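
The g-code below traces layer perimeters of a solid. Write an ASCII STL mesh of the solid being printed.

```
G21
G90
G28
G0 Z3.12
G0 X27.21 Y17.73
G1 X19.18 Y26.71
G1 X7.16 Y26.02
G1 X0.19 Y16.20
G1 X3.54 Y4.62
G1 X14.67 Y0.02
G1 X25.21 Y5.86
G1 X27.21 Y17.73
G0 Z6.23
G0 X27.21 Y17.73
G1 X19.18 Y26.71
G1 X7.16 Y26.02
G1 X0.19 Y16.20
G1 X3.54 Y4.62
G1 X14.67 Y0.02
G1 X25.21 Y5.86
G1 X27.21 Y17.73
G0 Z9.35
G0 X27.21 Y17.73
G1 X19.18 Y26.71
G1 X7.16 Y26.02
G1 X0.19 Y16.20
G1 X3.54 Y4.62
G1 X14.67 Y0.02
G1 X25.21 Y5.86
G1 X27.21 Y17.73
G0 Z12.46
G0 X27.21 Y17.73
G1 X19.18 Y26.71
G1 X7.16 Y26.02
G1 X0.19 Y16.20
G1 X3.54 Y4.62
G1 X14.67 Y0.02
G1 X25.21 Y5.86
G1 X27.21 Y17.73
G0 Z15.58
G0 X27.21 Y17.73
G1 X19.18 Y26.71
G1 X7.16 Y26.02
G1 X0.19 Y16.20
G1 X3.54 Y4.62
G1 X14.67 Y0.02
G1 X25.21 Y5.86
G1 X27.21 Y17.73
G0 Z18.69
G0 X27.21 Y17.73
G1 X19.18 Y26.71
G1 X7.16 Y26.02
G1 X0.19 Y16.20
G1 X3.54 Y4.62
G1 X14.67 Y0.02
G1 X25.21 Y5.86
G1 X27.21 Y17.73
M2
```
solid part
  facet normal 0.0000 0.0000 -1.0000
    outer loop
      vertex 7.16 26.02 0.00
      vertex 19.18 26.71 0.00
      vertex 27.21 17.73 0.00
    endloop
  endfacet
  facet normal 0.0000 0.0000 -1.0000
    outer loop
      vertex 0.19 16.20 0.00
      vertex 7.16 26.02 0.00
      vertex 27.21 17.73 0.00
    endloop
  endfacet
  facet normal 0.0000 0.0000 -1.0000
    outer loop
      vertex 3.54 4.62 0.00
      vertex 0.19 16.20 0.00
      vertex 27.21 17.73 0.00
    endloop
  endfacet
  facet normal 0.0000 0.0000 -1.0000
    outer loop
      vertex 14.67 0.02 0.00
      vertex 3.54 4.62 0.00
      vertex 27.21 17.73 0.00
    endloop
  endfacet
  facet normal 0.0000 0.0000 -1.0000
    outer loop
      vertex 25.21 5.86 0.00
      vertex 14.67 0.02 0.00
      vertex 27.21 17.73 0.00
    endloop
  endfacet
  facet normal 0.0000 0.0000 1.0000
    outer loop
      vertex 27.21 17.73 18.69
      vertex 19.18 26.71 18.69
      vertex 7.16 26.02 18.69
    endloop
  endfacet
  facet normal 0.0000 0.0000 1.0000
    outer loop
      vertex 27.21 17.73 18.69
      vertex 7.16 26.02 18.69
      vertex 0.19 16.20 18.69
    endloop
  endfacet
  facet normal 0.0000 0.0000 1.0000
    outer loop
      vertex 27.21 17.73 18.69
      vertex 0.19 16.20 18.69
      vertex 3.54 4.62 18.69
    endloop
  endfacet
  facet normal 0.0000 0.0000 1.0000
    outer loop
      vertex 27.21 17.73 18.69
      vertex 3.54 4.62 18.69
      vertex 14.67 0.02 18.69
    endloop
  endfacet
  facet normal 0.0000 0.0000 1.0000
    outer loop
      vertex 27.21 17.73 18.69
      vertex 14.67 0.02 18.69
      vertex 25.21 5.86 18.69
    endloop
  endfacet
  facet normal 0.7454 0.6666 0.0000
    outer loop
      vertex 27.21 17.73 0.00
      vertex 19.18 26.71 0.00
      vertex 19.18 26.71 18.69
    endloop
  endfacet
  facet normal 0.7454 0.6666 0.0000
    outer loop
      vertex 27.21 17.73 0.00
      vertex 19.18 26.71 18.69
      vertex 27.21 17.73 18.69
    endloop
  endfacet
  facet normal -0.0573 0.9984 0.0000
    outer loop
      vertex 19.18 26.71 0.00
      vertex 7.16 26.02 0.00
      vertex 7.16 26.02 18.69
    endloop
  endfacet
  facet normal -0.0573 0.9984 0.0000
    outer loop
      vertex 19.18 26.71 0.00
      vertex 7.16 26.02 18.69
      vertex 19.18 26.71 18.69
    endloop
  endfacet
  facet normal -0.8155 0.5788 0.0000
    outer loop
      vertex 7.16 26.02 0.00
      vertex 0.19 16.20 0.00
      vertex 0.19 16.20 18.69
    endloop
  endfacet
  facet normal -0.8155 0.5788 0.0000
    outer loop
      vertex 7.16 26.02 0.00
      vertex 0.19 16.20 18.69
      vertex 7.16 26.02 18.69
    endloop
  endfacet
  facet normal -0.9606 -0.2779 0.0000
    outer loop
      vertex 0.19 16.20 0.00
      vertex 3.54 4.62 0.00
      vertex 3.54 4.62 18.69
    endloop
  endfacet
  facet normal -0.9606 -0.2779 0.0000
    outer loop
      vertex 0.19 16.20 0.00
      vertex 3.54 4.62 18.69
      vertex 0.19 16.20 18.69
    endloop
  endfacet
  facet normal -0.3820 -0.9242 0.0000
    outer loop
      vertex 3.54 4.62 0.00
      vertex 14.67 0.02 0.00
      vertex 14.67 0.02 18.69
    endloop
  endfacet
  facet normal -0.3820 -0.9242 0.0000
    outer loop
      vertex 3.54 4.62 0.00
      vertex 14.67 0.02 18.69
      vertex 3.54 4.62 18.69
    endloop
  endfacet
  facet normal 0.4847 -0.8747 0.0000
    outer loop
      vertex 14.67 0.02 0.00
      vertex 25.21 5.86 0.00
      vertex 25.21 5.86 18.69
    endloop
  endfacet
  facet normal 0.4847 -0.8747 0.0000
    outer loop
      vertex 14.67 0.02 0.00
      vertex 25.21 5.86 18.69
      vertex 14.67 0.02 18.69
    endloop
  endfacet
  facet normal 0.9861 -0.1662 0.0000
    outer loop
      vertex 25.21 5.86 0.00
      vertex 27.21 17.73 0.00
      vertex 27.21 17.73 18.69
    endloop
  endfacet
  facet normal 0.9861 -0.1662 0.0000
    outer loop
      vertex 25.21 5.86 0.00
      vertex 27.21 17.73 18.69
      vertex 25.21 5.86 18.69
    endloop
  endfacet
endsolid part

The G0 Z moves step by Δz≈3.12 mm. Every layer's G1 loop is the same polygon, so the solid is a straight extrusion of it from z=0 to z≈18.7. Closing with flat bottom and top caps and triangulating gives 24 facets — a regular 7-sided prism (a cylinder approximated with 7 flat sides), circumscribed radius ≈ 13.9 mm, height ≈ 18.7 mm.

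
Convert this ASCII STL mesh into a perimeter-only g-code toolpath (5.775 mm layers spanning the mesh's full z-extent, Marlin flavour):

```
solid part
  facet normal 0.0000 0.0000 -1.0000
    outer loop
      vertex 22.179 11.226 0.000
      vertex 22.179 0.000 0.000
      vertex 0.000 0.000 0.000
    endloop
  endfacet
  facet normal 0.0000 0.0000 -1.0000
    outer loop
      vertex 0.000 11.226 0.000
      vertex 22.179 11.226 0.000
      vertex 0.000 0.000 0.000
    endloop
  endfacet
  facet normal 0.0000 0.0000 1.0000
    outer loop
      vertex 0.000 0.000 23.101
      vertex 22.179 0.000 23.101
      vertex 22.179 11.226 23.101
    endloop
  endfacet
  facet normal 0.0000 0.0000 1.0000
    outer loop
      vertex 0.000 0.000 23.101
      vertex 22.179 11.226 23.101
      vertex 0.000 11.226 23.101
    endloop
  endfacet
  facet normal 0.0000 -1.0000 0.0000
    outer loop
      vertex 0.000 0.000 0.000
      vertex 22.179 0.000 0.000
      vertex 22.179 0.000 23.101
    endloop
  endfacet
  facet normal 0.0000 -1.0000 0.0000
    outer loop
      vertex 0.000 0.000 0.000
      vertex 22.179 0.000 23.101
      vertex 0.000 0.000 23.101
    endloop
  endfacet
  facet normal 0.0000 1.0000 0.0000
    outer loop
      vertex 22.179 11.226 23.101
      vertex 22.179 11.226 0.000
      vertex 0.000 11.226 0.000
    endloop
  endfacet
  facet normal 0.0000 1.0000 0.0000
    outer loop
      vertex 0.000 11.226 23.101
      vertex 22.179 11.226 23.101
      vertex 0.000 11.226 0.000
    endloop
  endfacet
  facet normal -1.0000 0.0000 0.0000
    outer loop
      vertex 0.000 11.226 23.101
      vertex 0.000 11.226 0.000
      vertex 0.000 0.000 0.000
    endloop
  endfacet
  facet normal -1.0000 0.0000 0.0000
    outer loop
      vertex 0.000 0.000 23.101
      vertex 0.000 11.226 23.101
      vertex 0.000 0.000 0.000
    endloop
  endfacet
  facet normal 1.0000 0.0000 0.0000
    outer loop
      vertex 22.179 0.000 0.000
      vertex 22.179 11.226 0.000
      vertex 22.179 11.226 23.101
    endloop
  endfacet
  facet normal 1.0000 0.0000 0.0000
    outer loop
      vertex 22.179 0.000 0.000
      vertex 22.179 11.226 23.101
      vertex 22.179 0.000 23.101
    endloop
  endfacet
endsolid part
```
; perimeter-only toolpath
G21 ; units = mm
G90 ; absolute positioning
G28 ; home
; layer 1
G0 Z5.775
G0 X0.000 Y0.000
G1 X22.179 Y0.000
G1 X22.179 Y11.226
G1 X0.000 Y11.226
G1 X0.000 Y0.000
; layer 2
G0 Z11.550
G0 X0.000 Y0.000
G1 X22.179 Y0.000
G1 X22.179 Y11.226
G1 X0.000 Y11.226
G1 X0.000 Y0.000
; layer 3
G0 Z17.326
G0 X0.000 Y0.000
G1 X22.179 Y0.000
G1 X22.179 Y11.226
G1 X0.000 Y11.226
G1 X0.000 Y0.000
; layer 4
G0 Z23.101
G0 X0.000 Y0.000
G1 X22.179 Y0.000
G1 X22.179 Y11.226
G1 X0.000 Y11.226
G1 X0.000 Y0.000
M2 ; end

The solid is a rectangular box, roughly 22.2 × 11.2 mm footprint and 23.1 mm tall. Slicing at Δz = 5.775 mm — 4 equal slices spanning the solid's height, so layer i sits at z = i·h/4 — gives 4 non-empty perimeters. Each is a 4-segment closed polygon; G0 lifts to the layer z and rapids to the start vertex, then G1 traces the edges.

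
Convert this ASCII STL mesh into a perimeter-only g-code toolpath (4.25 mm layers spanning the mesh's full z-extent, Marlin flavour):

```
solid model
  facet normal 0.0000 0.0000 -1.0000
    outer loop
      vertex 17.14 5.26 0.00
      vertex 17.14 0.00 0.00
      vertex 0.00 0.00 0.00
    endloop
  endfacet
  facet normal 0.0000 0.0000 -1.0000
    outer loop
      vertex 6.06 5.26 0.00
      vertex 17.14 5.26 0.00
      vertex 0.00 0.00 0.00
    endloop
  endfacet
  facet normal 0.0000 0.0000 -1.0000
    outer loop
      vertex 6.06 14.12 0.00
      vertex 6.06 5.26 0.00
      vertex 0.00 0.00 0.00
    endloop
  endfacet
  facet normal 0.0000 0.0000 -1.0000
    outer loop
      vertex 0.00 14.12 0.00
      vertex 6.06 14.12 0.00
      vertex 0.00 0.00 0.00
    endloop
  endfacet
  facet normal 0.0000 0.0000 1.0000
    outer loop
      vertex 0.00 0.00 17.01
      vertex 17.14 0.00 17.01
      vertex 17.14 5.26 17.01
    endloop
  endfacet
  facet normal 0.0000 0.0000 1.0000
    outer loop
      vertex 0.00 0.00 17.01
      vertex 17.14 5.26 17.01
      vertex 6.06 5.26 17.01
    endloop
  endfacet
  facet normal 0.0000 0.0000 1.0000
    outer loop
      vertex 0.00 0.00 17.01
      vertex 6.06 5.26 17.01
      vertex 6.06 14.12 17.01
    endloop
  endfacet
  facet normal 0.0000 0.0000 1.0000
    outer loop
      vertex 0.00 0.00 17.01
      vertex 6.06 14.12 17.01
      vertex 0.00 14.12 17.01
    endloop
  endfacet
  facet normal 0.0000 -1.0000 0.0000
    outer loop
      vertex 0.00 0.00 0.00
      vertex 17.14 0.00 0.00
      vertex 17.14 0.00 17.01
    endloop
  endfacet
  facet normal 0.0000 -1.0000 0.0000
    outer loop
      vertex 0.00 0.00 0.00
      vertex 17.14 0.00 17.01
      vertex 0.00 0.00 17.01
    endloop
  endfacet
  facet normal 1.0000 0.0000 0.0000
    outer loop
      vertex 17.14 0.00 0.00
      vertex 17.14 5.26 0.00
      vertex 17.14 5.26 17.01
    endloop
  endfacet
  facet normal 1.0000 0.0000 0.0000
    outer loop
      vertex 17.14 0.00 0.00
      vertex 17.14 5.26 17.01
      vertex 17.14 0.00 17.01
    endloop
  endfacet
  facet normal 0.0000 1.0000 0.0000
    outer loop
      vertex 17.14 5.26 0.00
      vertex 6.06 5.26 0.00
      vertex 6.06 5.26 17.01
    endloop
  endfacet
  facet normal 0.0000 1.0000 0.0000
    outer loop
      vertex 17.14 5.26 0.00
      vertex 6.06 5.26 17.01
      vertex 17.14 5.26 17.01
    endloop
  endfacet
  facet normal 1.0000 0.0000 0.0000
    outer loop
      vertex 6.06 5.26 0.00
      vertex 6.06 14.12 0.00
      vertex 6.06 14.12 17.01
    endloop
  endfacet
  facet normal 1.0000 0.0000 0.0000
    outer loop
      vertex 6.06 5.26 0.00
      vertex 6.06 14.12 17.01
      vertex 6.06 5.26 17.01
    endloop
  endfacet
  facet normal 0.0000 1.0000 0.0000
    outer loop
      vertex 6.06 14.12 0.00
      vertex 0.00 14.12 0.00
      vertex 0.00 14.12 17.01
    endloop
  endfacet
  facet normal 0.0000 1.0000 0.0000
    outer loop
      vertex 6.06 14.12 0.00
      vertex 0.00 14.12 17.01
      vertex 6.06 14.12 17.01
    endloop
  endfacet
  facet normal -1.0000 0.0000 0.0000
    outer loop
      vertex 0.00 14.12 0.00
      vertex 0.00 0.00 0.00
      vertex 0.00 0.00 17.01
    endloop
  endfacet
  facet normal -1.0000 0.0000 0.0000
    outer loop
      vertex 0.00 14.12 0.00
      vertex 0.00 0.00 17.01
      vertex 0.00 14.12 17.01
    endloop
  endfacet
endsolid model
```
; perimeter-only toolpath
G21 ; units = mm
G90 ; absolute positioning
G28 ; home
; layer 1
G0 Z4.25
G0 X0.00 Y0.00
G1 X17.14 Y0.00
G1 X17.14 Y5.26
G1 X6.06 Y5.26
G1 X6.06 Y14.12
G1 X0.00 Y14.12
G1 X0.00 Y0.00
; layer 2
G0 Z8.51
G0 X0.00 Y0.00
G1 X17.14 Y0.00
G1 X17.14 Y5.26
G1 X6.06 Y5.26
G1 X6.06 Y14.12
G1 X0.00 Y14.12
G1 X0.00 Y0.00
; layer 3
G0 Z12.76
G0 X0.00 Y0.00
G1 X17.14 Y0.00
G1 X17.14 Y5.26
G1 X6.06 Y5.26
G1 X6.06 Y14.12
G1 X0.00 Y14.12
G1 X0.00 Y0.00
; layer 4
G0 Z17.01
G0 X0.00 Y0.00
G1 X17.14 Y0.00
G1 X17.14 Y5.26
G1 X6.06 Y5.26
G1 X6.06 Y14.12
G1 X0.00 Y14.12
G1 X0.00 Y0.00
M2 ; end

The solid is an L-shaped prism: outer 17.1 × 14.1 mm, arm thicknesses ≈ 5.26 mm (horizontal) and 6.06 mm (vertical), extruded 17 mm in z. Slicing at Δz = 4.25 mm — 4 equal slices spanning the solid's height, so layer i sits at z = i·h/4 — gives 4 non-empty perimeters. Each is a 6-segment closed polygon; G0 lifts to the layer z and rapids to the start vertex, then G1 traces the edges.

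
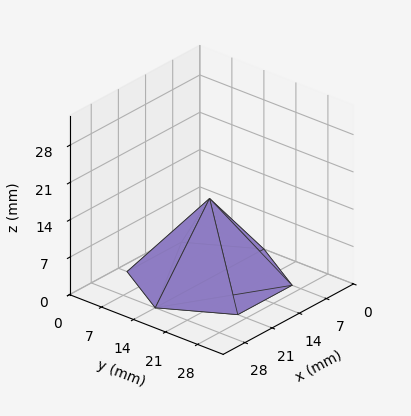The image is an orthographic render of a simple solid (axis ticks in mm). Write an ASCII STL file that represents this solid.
Reading the render: the shape is a regular 6-sided pyramid, base circumscribed radius ≈ 14 mm, apex at z ≈ 15 mm (dimensions read to the nearest mm from the axis ticks). For the STL, each face is triangulated and given an outward normal.

solid part
  facet normal 0.0000 0.0000 -1.0000
    outer loop
      vertex 7.0 26.1 0.0
      vertex 21.0 26.1 0.0
      vertex 28.0 14.0 0.0
    endloop
  endfacet
  facet normal 0.0000 0.0000 -1.0000
    outer loop
      vertex 0.0 14.0 0.0
      vertex 7.0 26.1 0.0
      vertex 28.0 14.0 0.0
    endloop
  endfacet
  facet normal 0.0000 0.0000 -1.0000
    outer loop
      vertex 7.0 1.9 0.0
      vertex 0.0 14.0 0.0
      vertex 28.0 14.0 0.0
    endloop
  endfacet
  facet normal 0.0000 0.0000 -1.0000
    outer loop
      vertex 21.0 1.9 0.0
      vertex 7.0 1.9 0.0
      vertex 28.0 14.0 0.0
    endloop
  endfacet
  facet normal 0.6733 0.3895 0.6284
    outer loop
      vertex 28.0 14.0 0.0
      vertex 21.0 26.1 0.0
      vertex 14.0 14.0 15.0
    endloop
  endfacet
  facet normal 0.0000 0.7783 0.6279
    outer loop
      vertex 21.0 26.1 0.0
      vertex 7.0 26.1 0.0
      vertex 14.0 14.0 15.0
    endloop
  endfacet
  facet normal -0.6733 0.3895 0.6284
    outer loop
      vertex 7.0 26.1 0.0
      vertex 0.0 14.0 0.0
      vertex 14.0 14.0 15.0
    endloop
  endfacet
  facet normal -0.6733 -0.3895 0.6284
    outer loop
      vertex 0.0 14.0 0.0
      vertex 7.0 1.9 0.0
      vertex 14.0 14.0 15.0
    endloop
  endfacet
  facet normal 0.0000 -0.7783 0.6279
    outer loop
      vertex 7.0 1.9 0.0
      vertex 21.0 1.9 0.0
      vertex 14.0 14.0 15.0
    endloop
  endfacet
  facet normal 0.6733 -0.3895 0.6284
    outer loop
      vertex 21.0 1.9 0.0
      vertex 28.0 14.0 0.0
      vertex 14.0 14.0 15.0
    endloop
  endfacet
endsolid part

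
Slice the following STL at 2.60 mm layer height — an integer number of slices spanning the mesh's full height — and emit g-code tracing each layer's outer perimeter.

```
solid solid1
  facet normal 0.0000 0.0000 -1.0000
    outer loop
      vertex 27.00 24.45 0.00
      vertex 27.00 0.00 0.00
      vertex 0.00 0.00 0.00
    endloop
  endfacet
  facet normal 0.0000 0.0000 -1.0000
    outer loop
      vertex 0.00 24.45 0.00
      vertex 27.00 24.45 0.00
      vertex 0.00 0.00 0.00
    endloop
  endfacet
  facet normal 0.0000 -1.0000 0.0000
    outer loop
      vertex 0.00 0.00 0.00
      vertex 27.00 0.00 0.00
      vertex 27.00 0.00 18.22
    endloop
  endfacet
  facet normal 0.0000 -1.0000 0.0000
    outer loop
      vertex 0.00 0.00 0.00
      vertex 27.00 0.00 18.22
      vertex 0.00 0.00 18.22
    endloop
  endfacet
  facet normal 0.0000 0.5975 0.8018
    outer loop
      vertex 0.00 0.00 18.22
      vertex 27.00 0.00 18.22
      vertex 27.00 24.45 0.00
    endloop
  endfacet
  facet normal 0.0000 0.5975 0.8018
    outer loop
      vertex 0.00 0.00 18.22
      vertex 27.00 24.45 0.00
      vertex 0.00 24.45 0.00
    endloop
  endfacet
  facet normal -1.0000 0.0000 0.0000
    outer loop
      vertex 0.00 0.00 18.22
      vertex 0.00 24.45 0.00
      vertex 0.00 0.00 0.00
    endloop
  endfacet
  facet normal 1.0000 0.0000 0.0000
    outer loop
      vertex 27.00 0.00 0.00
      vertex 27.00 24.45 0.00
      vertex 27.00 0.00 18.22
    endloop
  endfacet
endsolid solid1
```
; perimeter-only toolpath
G21 ; units = mm
G90 ; absolute positioning
G28 ; home
; layer 1
G0 Z2.60
G0 X0.00 Y0.00
G1 X27.00 Y0.00
G1 X27.00 Y20.96
G1 X0.00 Y20.96
G1 X0.00 Y0.00
; layer 2
G0 Z5.21
G0 X0.00 Y0.00
G1 X27.00 Y0.00
G1 X27.00 Y17.46
G1 X0.00 Y17.46
G1 X0.00 Y0.00
; layer 3
G0 Z7.81
G0 X0.00 Y0.00
G1 X27.00 Y0.00
G1 X27.00 Y13.97
G1 X0.00 Y13.97
G1 X0.00 Y0.00
; layer 4
G0 Z10.41
G0 X0.00 Y0.00
G1 X27.00 Y0.00
G1 X27.00 Y10.48
G1 X0.00 Y10.48
G1 X0.00 Y0.00
; layer 5
G0 Z13.01
G0 X0.00 Y0.00
G1 X27.00 Y0.00
G1 X27.00 Y6.99
G1 X0.00 Y6.99
G1 X0.00 Y0.00
; layer 6
G0 Z15.62
G0 X0.00 Y0.00
G1 X27.00 Y0.00
G1 X27.00 Y3.49
G1 X0.00 Y3.49
G1 X0.00 Y0.00
M2 ; end

The solid is a wedge (ramp): 27 × 24.4 mm base, rising to 18.2 mm along the y=0 edge and sloping linearly to z=0 at y=24.4. Slicing at Δz = 2.60 mm — 7 equal slices spanning the solid's height, so layer i sits at z = i·h/7 — gives 6 non-empty perimeters. Each is a 4-segment closed polygon; G0 lifts to the layer z and rapids to the start vertex, then G1 traces the edges. The cross-section shrinks linearly with z (the slice at the apex is degenerate and omitted).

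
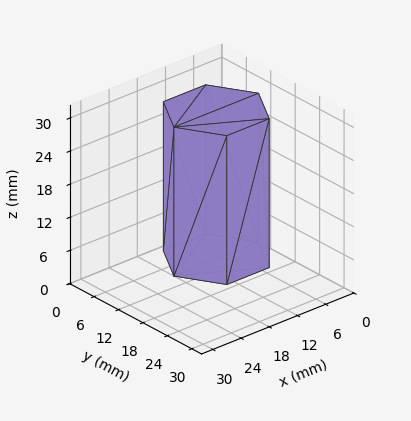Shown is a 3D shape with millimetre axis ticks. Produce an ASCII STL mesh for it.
Reading the render: the shape is a regular 6-sided prism (a cylinder approximated with 6 flat sides), circumscribed radius ≈ 9 mm, height ≈ 27 mm (dimensions read to the nearest mm from the axis ticks). For the STL, each face is triangulated and given an outward normal.

solid part
  facet normal 0.0000 0.0000 -1.0000
    outer loop
      vertex 4.500 16.794 0.000
      vertex 13.500 16.794 0.000
      vertex 18.000 9.000 0.000
    endloop
  endfacet
  facet normal 0.0000 0.0000 -1.0000
    outer loop
      vertex 0.000 9.000 0.000
      vertex 4.500 16.794 0.000
      vertex 18.000 9.000 0.000
    endloop
  endfacet
  facet normal 0.0000 0.0000 -1.0000
    outer loop
      vertex 4.500 1.206 0.000
      vertex 0.000 9.000 0.000
      vertex 18.000 9.000 0.000
    endloop
  endfacet
  facet normal 0.0000 0.0000 -1.0000
    outer loop
      vertex 13.500 1.206 0.000
      vertex 4.500 1.206 0.000
      vertex 18.000 9.000 0.000
    endloop
  endfacet
  facet normal 0.0000 0.0000 1.0000
    outer loop
      vertex 18.000 9.000 27.000
      vertex 13.500 16.794 27.000
      vertex 4.500 16.794 27.000
    endloop
  endfacet
  facet normal 0.0000 0.0000 1.0000
    outer loop
      vertex 18.000 9.000 27.000
      vertex 4.500 16.794 27.000
      vertex 0.000 9.000 27.000
    endloop
  endfacet
  facet normal 0.0000 0.0000 1.0000
    outer loop
      vertex 18.000 9.000 27.000
      vertex 0.000 9.000 27.000
      vertex 4.500 1.206 27.000
    endloop
  endfacet
  facet normal 0.0000 0.0000 1.0000
    outer loop
      vertex 18.000 9.000 27.000
      vertex 4.500 1.206 27.000
      vertex 13.500 1.206 27.000
    endloop
  endfacet
  facet normal 0.8660 0.5000 0.0000
    outer loop
      vertex 18.000 9.000 0.000
      vertex 13.500 16.794 0.000
      vertex 13.500 16.794 27.000
    endloop
  endfacet
  facet normal 0.8660 0.5000 0.0000
    outer loop
      vertex 18.000 9.000 0.000
      vertex 13.500 16.794 27.000
      vertex 18.000 9.000 27.000
    endloop
  endfacet
  facet normal 0.0000 1.0000 0.0000
    outer loop
      vertex 13.500 16.794 0.000
      vertex 4.500 16.794 0.000
      vertex 4.500 16.794 27.000
    endloop
  endfacet
  facet normal 0.0000 1.0000 0.0000
    outer loop
      vertex 13.500 16.794 0.000
      vertex 4.500 16.794 27.000
      vertex 13.500 16.794 27.000
    endloop
  endfacet
  facet normal -0.8660 0.5000 0.0000
    outer loop
      vertex 4.500 16.794 0.000
      vertex 0.000 9.000 0.000
      vertex 0.000 9.000 27.000
    endloop
  endfacet
  facet normal -0.8660 0.5000 0.0000
    outer loop
      vertex 4.500 16.794 0.000
      vertex 0.000 9.000 27.000
      vertex 4.500 16.794 27.000
    endloop
  endfacet
  facet normal -0.8660 -0.5000 0.0000
    outer loop
      vertex 0.000 9.000 0.000
      vertex 4.500 1.206 0.000
      vertex 4.500 1.206 27.000
    endloop
  endfacet
  facet normal -0.8660 -0.5000 0.0000
    outer loop
      vertex 0.000 9.000 0.000
      vertex 4.500 1.206 27.000
      vertex 0.000 9.000 27.000
    endloop
  endfacet
  facet normal 0.0000 -1.0000 0.0000
    outer loop
      vertex 4.500 1.206 0.000
      vertex 13.500 1.206 0.000
      vertex 13.500 1.206 27.000
    endloop
  endfacet
  facet normal 0.0000 -1.0000 0.0000
    outer loop
      vertex 4.500 1.206 0.000
      vertex 13.500 1.206 27.000
      vertex 4.500 1.206 27.000
    endloop
  endfacet
  facet normal 0.8660 -0.5000 0.0000
    outer loop
      vertex 13.500 1.206 0.000
      vertex 18.000 9.000 0.000
      vertex 18.000 9.000 27.000
    endloop
  endfacet
  facet normal 0.8660 -0.5000 0.0000
    outer loop
      vertex 13.500 1.206 0.000
      vertex 18.000 9.000 27.000
      vertex 13.500 1.206 27.000
    endloop
  endfacet
endsolid part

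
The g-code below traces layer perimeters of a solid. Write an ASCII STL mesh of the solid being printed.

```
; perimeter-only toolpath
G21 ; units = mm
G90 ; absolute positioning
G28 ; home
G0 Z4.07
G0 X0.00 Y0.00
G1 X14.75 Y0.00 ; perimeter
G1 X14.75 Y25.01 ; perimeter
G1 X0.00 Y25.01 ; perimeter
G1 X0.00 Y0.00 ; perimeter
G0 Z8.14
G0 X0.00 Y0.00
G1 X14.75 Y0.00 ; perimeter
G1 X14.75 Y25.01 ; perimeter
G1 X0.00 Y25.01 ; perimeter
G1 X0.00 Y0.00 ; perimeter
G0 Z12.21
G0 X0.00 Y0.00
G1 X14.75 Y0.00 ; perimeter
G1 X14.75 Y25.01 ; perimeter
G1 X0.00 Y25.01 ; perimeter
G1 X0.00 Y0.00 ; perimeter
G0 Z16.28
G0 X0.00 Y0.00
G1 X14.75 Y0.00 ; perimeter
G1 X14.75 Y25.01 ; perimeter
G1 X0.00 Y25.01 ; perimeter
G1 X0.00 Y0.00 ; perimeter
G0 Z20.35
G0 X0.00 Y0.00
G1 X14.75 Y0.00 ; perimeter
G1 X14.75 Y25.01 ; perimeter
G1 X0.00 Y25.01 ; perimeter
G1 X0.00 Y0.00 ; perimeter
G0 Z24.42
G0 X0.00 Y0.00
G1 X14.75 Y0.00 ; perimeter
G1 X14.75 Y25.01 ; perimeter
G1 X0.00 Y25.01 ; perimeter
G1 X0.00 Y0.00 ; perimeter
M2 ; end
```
solid part
  facet normal 0.0000 0.0000 -1.0000
    outer loop
      vertex 14.75 25.01 0.00
      vertex 14.75 0.00 0.00
      vertex 0.00 0.00 0.00
    endloop
  endfacet
  facet normal 0.0000 0.0000 -1.0000
    outer loop
      vertex 0.00 25.01 0.00
      vertex 14.75 25.01 0.00
      vertex 0.00 0.00 0.00
    endloop
  endfacet
  facet normal 0.0000 0.0000 1.0000
    outer loop
      vertex 0.00 0.00 24.42
      vertex 14.75 0.00 24.42
      vertex 14.75 25.01 24.42
    endloop
  endfacet
  facet normal 0.0000 0.0000 1.0000
    outer loop
      vertex 0.00 0.00 24.42
      vertex 14.75 25.01 24.42
      vertex 0.00 25.01 24.42
    endloop
  endfacet
  facet normal 0.0000 -1.0000 0.0000
    outer loop
      vertex 0.00 0.00 0.00
      vertex 14.75 0.00 0.00
      vertex 14.75 0.00 24.42
    endloop
  endfacet
  facet normal 0.0000 -1.0000 0.0000
    outer loop
      vertex 0.00 0.00 0.00
      vertex 14.75 0.00 24.42
      vertex 0.00 0.00 24.42
    endloop
  endfacet
  facet normal 0.0000 1.0000 0.0000
    outer loop
      vertex 14.75 25.01 24.42
      vertex 14.75 25.01 0.00
      vertex 0.00 25.01 0.00
    endloop
  endfacet
  facet normal 0.0000 1.0000 0.0000
    outer loop
      vertex 0.00 25.01 24.42
      vertex 14.75 25.01 24.42
      vertex 0.00 25.01 0.00
    endloop
  endfacet
  facet normal -1.0000 0.0000 0.0000
    outer loop
      vertex 0.00 25.01 24.42
      vertex 0.00 25.01 0.00
      vertex 0.00 0.00 0.00
    endloop
  endfacet
  facet normal -1.0000 0.0000 0.0000
    outer loop
      vertex 0.00 0.00 24.42
      vertex 0.00 25.01 24.42
      vertex 0.00 0.00 0.00
    endloop
  endfacet
  facet normal 1.0000 0.0000 0.0000
    outer loop
      vertex 14.75 0.00 0.00
      vertex 14.75 25.01 0.00
      vertex 14.75 25.01 24.42
    endloop
  endfacet
  facet normal 1.0000 0.0000 0.0000
    outer loop
      vertex 14.75 0.00 0.00
      vertex 14.75 25.01 24.42
      vertex 14.75 0.00 24.42
    endloop
  endfacet
endsolid part

The G0 Z moves step by Δz≈4.07 mm. Every layer's G1 loop is the same polygon, so the solid is a straight extrusion of it from z=0 to z≈24.4. Closing with flat bottom and top caps and triangulating gives 12 facets — a rectangular box, roughly 14.8 × 25 mm footprint and 24.4 mm tall.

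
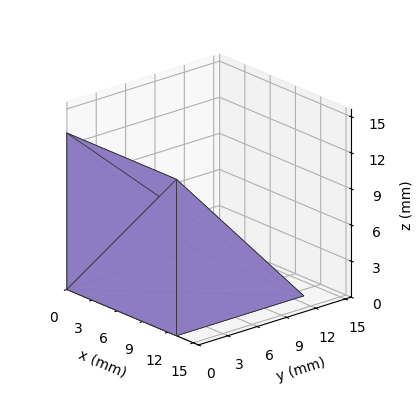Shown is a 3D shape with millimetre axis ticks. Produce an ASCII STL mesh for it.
Reading the render: the shape is a wedge (ramp): 13 × 13 mm base, rising to 13 mm along the y=0 edge and sloping linearly to z=0 at y=13 (dimensions read to the nearest mm from the axis ticks). For the STL, each face is triangulated and given an outward normal.

solid part
  facet normal 0.0000 0.0000 -1.0000
    outer loop
      vertex 13.000 13.000 0.000
      vertex 13.000 0.000 0.000
      vertex 0.000 0.000 0.000
    endloop
  endfacet
  facet normal 0.0000 0.0000 -1.0000
    outer loop
      vertex 0.000 13.000 0.000
      vertex 13.000 13.000 0.000
      vertex 0.000 0.000 0.000
    endloop
  endfacet
  facet normal 0.0000 -1.0000 0.0000
    outer loop
      vertex 0.000 0.000 0.000
      vertex 13.000 0.000 0.000
      vertex 13.000 0.000 13.000
    endloop
  endfacet
  facet normal 0.0000 -1.0000 0.0000
    outer loop
      vertex 0.000 0.000 0.000
      vertex 13.000 0.000 13.000
      vertex 0.000 0.000 13.000
    endloop
  endfacet
  facet normal 0.0000 0.7071 0.7071
    outer loop
      vertex 0.000 0.000 13.000
      vertex 13.000 0.000 13.000
      vertex 13.000 13.000 0.000
    endloop
  endfacet
  facet normal 0.0000 0.7071 0.7071
    outer loop
      vertex 0.000 0.000 13.000
      vertex 13.000 13.000 0.000
      vertex 0.000 13.000 0.000
    endloop
  endfacet
  facet normal -1.0000 0.0000 0.0000
    outer loop
      vertex 0.000 0.000 13.000
      vertex 0.000 13.000 0.000
      vertex 0.000 0.000 0.000
    endloop
  endfacet
  facet normal 1.0000 0.0000 0.0000
    outer loop
      vertex 13.000 0.000 0.000
      vertex 13.000 13.000 0.000
      vertex 13.000 0.000 13.000
    endloop
  endfacet
endsolid part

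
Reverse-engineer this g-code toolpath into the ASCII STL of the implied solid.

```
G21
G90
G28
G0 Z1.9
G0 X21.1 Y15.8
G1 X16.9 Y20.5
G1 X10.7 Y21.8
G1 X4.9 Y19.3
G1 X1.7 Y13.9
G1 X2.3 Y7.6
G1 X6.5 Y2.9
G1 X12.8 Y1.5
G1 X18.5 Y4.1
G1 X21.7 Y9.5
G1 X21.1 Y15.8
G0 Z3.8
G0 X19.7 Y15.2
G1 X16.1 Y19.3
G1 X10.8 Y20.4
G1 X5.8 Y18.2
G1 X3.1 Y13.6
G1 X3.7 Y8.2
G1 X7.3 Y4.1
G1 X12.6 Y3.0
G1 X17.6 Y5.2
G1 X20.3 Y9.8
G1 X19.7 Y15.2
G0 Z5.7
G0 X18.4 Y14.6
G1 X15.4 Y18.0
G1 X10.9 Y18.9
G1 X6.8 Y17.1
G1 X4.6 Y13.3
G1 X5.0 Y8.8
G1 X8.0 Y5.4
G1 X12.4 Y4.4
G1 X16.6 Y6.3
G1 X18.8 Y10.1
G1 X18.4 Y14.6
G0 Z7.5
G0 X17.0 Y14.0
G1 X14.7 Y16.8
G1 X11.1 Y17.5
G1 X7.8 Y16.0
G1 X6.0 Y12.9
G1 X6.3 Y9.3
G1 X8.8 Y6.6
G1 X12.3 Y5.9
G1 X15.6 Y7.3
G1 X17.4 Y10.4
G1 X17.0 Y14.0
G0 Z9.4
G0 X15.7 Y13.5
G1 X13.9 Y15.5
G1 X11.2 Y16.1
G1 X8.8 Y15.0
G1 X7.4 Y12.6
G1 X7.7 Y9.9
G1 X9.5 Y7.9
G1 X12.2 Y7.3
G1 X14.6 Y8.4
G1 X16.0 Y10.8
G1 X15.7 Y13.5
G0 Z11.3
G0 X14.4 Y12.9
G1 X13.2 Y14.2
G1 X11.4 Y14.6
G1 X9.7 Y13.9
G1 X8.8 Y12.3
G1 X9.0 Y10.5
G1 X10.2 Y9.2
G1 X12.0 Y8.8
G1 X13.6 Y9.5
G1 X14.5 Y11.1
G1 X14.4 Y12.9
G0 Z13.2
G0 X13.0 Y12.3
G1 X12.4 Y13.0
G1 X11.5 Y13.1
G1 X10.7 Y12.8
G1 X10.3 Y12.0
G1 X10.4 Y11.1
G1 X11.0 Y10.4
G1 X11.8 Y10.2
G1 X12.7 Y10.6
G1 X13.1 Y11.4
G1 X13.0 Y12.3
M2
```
solid part
  facet normal 0.0000 0.0000 -1.0000
    outer loop
      vertex 10.5 23.3 0.0
      vertex 17.6 21.8 0.0
      vertex 22.4 16.4 0.0
    endloop
  endfacet
  facet normal 0.0000 0.0000 -1.0000
    outer loop
      vertex 3.9 20.4 0.0
      vertex 10.5 23.3 0.0
      vertex 22.4 16.4 0.0
    endloop
  endfacet
  facet normal 0.0000 0.0000 -1.0000
    outer loop
      vertex 0.3 14.2 0.0
      vertex 3.9 20.4 0.0
      vertex 22.4 16.4 0.0
    endloop
  endfacet
  facet normal 0.0000 0.0000 -1.0000
    outer loop
      vertex 1.0 7.0 0.0
      vertex 0.3 14.2 0.0
      vertex 22.4 16.4 0.0
    endloop
  endfacet
  facet normal 0.0000 0.0000 -1.0000
    outer loop
      vertex 5.8 1.6 0.0
      vertex 1.0 7.0 0.0
      vertex 22.4 16.4 0.0
    endloop
  endfacet
  facet normal 0.0000 0.0000 -1.0000
    outer loop
      vertex 12.9 0.1 0.0
      vertex 5.8 1.6 0.0
      vertex 22.4 16.4 0.0
    endloop
  endfacet
  facet normal 0.0000 0.0000 -1.0000
    outer loop
      vertex 19.5 3.0 0.0
      vertex 12.9 0.1 0.0
      vertex 22.4 16.4 0.0
    endloop
  endfacet
  facet normal 0.0000 0.0000 -1.0000
    outer loop
      vertex 23.1 9.2 0.0
      vertex 19.5 3.0 0.0
      vertex 22.4 16.4 0.0
    endloop
  endfacet
  facet normal 0.6018 0.5350 0.5930
    outer loop
      vertex 22.4 16.4 0.0
      vertex 17.6 21.8 0.0
      vertex 11.7 11.7 15.1
    endloop
  endfacet
  facet normal 0.1665 0.7883 0.5923
    outer loop
      vertex 17.6 21.8 0.0
      vertex 10.5 23.3 0.0
      vertex 11.7 11.7 15.1
    endloop
  endfacet
  facet normal -0.3241 0.7376 0.5924
    outer loop
      vertex 10.5 23.3 0.0
      vertex 3.9 20.4 0.0
      vertex 11.7 11.7 15.1
    endloop
  endfacet
  facet normal -0.6965 0.4044 0.5928
    outer loop
      vertex 3.9 20.4 0.0
      vertex 0.3 14.2 0.0
      vertex 11.7 11.7 15.1
    endloop
  endfacet
  facet normal -0.8018 -0.0780 0.5924
    outer loop
      vertex 0.3 14.2 0.0
      vertex 1.0 7.0 0.0
      vertex 11.7 11.7 15.1
    endloop
  endfacet
  facet normal -0.6018 -0.5350 0.5930
    outer loop
      vertex 1.0 7.0 0.0
      vertex 5.8 1.6 0.0
      vertex 11.7 11.7 15.1
    endloop
  endfacet
  facet normal -0.1665 -0.7883 0.5923
    outer loop
      vertex 5.8 1.6 0.0
      vertex 12.9 0.1 0.0
      vertex 11.7 11.7 15.1
    endloop
  endfacet
  facet normal 0.3241 -0.7376 0.5924
    outer loop
      vertex 12.9 0.1 0.0
      vertex 19.5 3.0 0.0
      vertex 11.7 11.7 15.1
    endloop
  endfacet
  facet normal 0.6965 -0.4044 0.5928
    outer loop
      vertex 19.5 3.0 0.0
      vertex 23.1 9.2 0.0
      vertex 11.7 11.7 15.1
    endloop
  endfacet
  facet normal 0.8018 0.0780 0.5924
    outer loop
      vertex 23.1 9.2 0.0
      vertex 22.4 16.4 0.0
      vertex 11.7 11.7 15.1
    endloop
  endfacet
endsolid part

The G0 Z moves step by Δz≈1.9 mm. The G1 loops shrink linearly with z, so the solid tapers from its base footprint up to z≈15.1. Closing with a flat bottom cap and the tapered top and triangulating gives 18 facets — a regular 10-sided pyramid, base circumscribed radius ≈ 11.7 mm, apex at z ≈ 15.1 mm.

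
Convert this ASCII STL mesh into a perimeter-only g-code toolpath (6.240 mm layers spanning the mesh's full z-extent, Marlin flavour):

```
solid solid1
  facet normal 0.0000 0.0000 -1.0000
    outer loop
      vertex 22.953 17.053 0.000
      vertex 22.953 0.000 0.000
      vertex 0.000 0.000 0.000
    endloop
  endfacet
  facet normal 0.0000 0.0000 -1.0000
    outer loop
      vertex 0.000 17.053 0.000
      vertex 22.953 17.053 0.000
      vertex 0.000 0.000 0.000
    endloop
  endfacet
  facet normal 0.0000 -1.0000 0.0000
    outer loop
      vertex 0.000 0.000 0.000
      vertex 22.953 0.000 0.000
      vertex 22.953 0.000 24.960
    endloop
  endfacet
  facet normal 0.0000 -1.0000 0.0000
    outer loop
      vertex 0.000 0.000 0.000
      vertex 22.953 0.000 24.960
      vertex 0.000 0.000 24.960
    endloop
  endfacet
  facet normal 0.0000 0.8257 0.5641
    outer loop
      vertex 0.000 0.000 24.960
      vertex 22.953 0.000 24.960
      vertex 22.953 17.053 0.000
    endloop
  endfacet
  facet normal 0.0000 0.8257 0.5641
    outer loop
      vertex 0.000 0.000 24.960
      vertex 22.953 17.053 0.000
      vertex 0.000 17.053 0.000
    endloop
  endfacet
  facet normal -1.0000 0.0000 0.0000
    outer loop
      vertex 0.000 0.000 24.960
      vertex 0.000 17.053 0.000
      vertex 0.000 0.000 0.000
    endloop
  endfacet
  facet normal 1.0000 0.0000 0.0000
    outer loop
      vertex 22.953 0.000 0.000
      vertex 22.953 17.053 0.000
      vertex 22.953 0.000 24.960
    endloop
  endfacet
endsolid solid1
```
; perimeter-only toolpath
G21 ; units = mm
G90 ; absolute positioning
G28 ; home
; layer 1
G0 Z6.240
G0 X0.000 Y0.000
G1 X22.953 Y0.000
G1 X22.953 Y12.790
G1 X0.000 Y12.790
G1 X0.000 Y0.000
; layer 2
G0 Z12.480
G0 X0.000 Y0.000
G1 X22.953 Y0.000
G1 X22.953 Y8.527
G1 X0.000 Y8.527
G1 X0.000 Y0.000
; layer 3
G0 Z18.720
G0 X0.000 Y0.000
G1 X22.953 Y0.000
G1 X22.953 Y4.263
G1 X0.000 Y4.263
G1 X0.000 Y0.000
M2 ; end

The solid is a wedge (ramp): 23 × 17.1 mm base, rising to 25 mm along the y=0 edge and sloping linearly to z=0 at y=17.1. Slicing at Δz = 6.240 mm — 4 equal slices spanning the solid's height, so layer i sits at z = i·h/4 — gives 3 non-empty perimeters. Each is a 4-segment closed polygon; G0 lifts to the layer z and rapids to the start vertex, then G1 traces the edges. The cross-section shrinks linearly with z (the slice at the apex is degenerate and omitted).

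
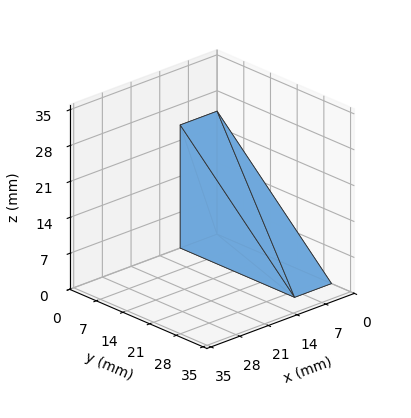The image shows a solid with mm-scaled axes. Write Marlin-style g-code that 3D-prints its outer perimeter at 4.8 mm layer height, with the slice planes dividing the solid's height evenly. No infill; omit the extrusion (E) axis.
Reading the render: the shape is a wedge (ramp): 9 × 30 mm base, rising to 24 mm along the y=0 edge and sloping linearly to z=0 at y=30 (dimensions read to the nearest mm from the axis ticks). For the g-code, the solid's height is divided into equal slices at the stated Δz and each level perimeter traced with G1 moves after a G0 lift.

; perimeter-only toolpath
G21 ; units = mm
G90 ; absolute positioning
G28 ; home
; layer 1
G0 Z4.8
G0 X0.0 Y0.0
G1 X9.0 Y0.0
G1 X9.0 Y24.0
G1 X0.0 Y24.0
G1 X0.0 Y0.0
; layer 2
G0 Z9.6
G0 X0.0 Y0.0
G1 X9.0 Y0.0
G1 X9.0 Y18.0
G1 X0.0 Y18.0
G1 X0.0 Y0.0
; layer 3
G0 Z14.4
G0 X0.0 Y0.0
G1 X9.0 Y0.0
G1 X9.0 Y12.0
G1 X0.0 Y12.0
G1 X0.0 Y0.0
; layer 4
G0 Z19.2
G0 X0.0 Y0.0
G1 X9.0 Y0.0
G1 X9.0 Y6.0
G1 X0.0 Y6.0
G1 X0.0 Y0.0
M2 ; end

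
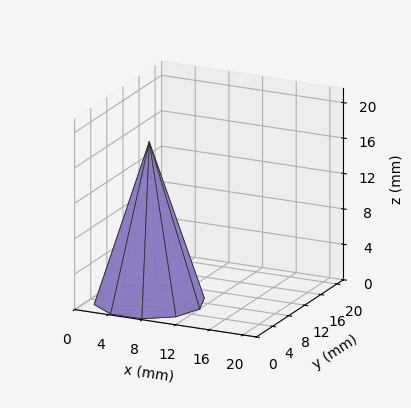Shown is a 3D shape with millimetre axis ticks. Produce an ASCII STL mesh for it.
Reading the render: the shape is a regular 10-sided pyramid, base circumscribed radius ≈ 6 mm, apex at z ≈ 18 mm (dimensions read to the nearest mm from the axis ticks). For the STL, each face is triangulated and given an outward normal.

solid part
  facet normal 0.0000 0.0000 -1.0000
    outer loop
      vertex 7.854 11.706 0.000
      vertex 10.854 9.527 0.000
      vertex 12.000 6.000 0.000
    endloop
  endfacet
  facet normal 0.0000 0.0000 -1.0000
    outer loop
      vertex 4.146 11.706 0.000
      vertex 7.854 11.706 0.000
      vertex 12.000 6.000 0.000
    endloop
  endfacet
  facet normal 0.0000 0.0000 -1.0000
    outer loop
      vertex 1.146 9.527 0.000
      vertex 4.146 11.706 0.000
      vertex 12.000 6.000 0.000
    endloop
  endfacet
  facet normal 0.0000 0.0000 -1.0000
    outer loop
      vertex 0.000 6.000 0.000
      vertex 1.146 9.527 0.000
      vertex 12.000 6.000 0.000
    endloop
  endfacet
  facet normal 0.0000 0.0000 -1.0000
    outer loop
      vertex 1.146 2.473 0.000
      vertex 0.000 6.000 0.000
      vertex 12.000 6.000 0.000
    endloop
  endfacet
  facet normal 0.0000 0.0000 -1.0000
    outer loop
      vertex 4.146 0.294 0.000
      vertex 1.146 2.473 0.000
      vertex 12.000 6.000 0.000
    endloop
  endfacet
  facet normal 0.0000 0.0000 -1.0000
    outer loop
      vertex 7.854 0.294 0.000
      vertex 4.146 0.294 0.000
      vertex 12.000 6.000 0.000
    endloop
  endfacet
  facet normal 0.0000 0.0000 -1.0000
    outer loop
      vertex 10.854 2.473 0.000
      vertex 7.854 0.294 0.000
      vertex 12.000 6.000 0.000
    endloop
  endfacet
  facet normal 0.9066 0.2946 0.3022
    outer loop
      vertex 12.000 6.000 0.000
      vertex 10.854 9.527 0.000
      vertex 6.000 6.000 18.000
    endloop
  endfacet
  facet normal 0.5602 0.7713 0.3022
    outer loop
      vertex 10.854 9.527 0.000
      vertex 7.854 11.706 0.000
      vertex 6.000 6.000 18.000
    endloop
  endfacet
  facet normal 0.0000 0.9533 0.3022
    outer loop
      vertex 7.854 11.706 0.000
      vertex 4.146 11.706 0.000
      vertex 6.000 6.000 18.000
    endloop
  endfacet
  facet normal -0.5602 0.7713 0.3022
    outer loop
      vertex 4.146 11.706 0.000
      vertex 1.146 9.527 0.000
      vertex 6.000 6.000 18.000
    endloop
  endfacet
  facet normal -0.9066 0.2946 0.3022
    outer loop
      vertex 1.146 9.527 0.000
      vertex 0.000 6.000 0.000
      vertex 6.000 6.000 18.000
    endloop
  endfacet
  facet normal -0.9066 -0.2946 0.3022
    outer loop
      vertex 0.000 6.000 0.000
      vertex 1.146 2.473 0.000
      vertex 6.000 6.000 18.000
    endloop
  endfacet
  facet normal -0.5602 -0.7713 0.3022
    outer loop
      vertex 1.146 2.473 0.000
      vertex 4.146 0.294 0.000
      vertex 6.000 6.000 18.000
    endloop
  endfacet
  facet normal 0.0000 -0.9533 0.3022
    outer loop
      vertex 4.146 0.294 0.000
      vertex 7.854 0.294 0.000
      vertex 6.000 6.000 18.000
    endloop
  endfacet
  facet normal 0.5602 -0.7713 0.3022
    outer loop
      vertex 7.854 0.294 0.000
      vertex 10.854 2.473 0.000
      vertex 6.000 6.000 18.000
    endloop
  endfacet
  facet normal 0.9066 -0.2946 0.3022
    outer loop
      vertex 10.854 2.473 0.000
      vertex 12.000 6.000 0.000
      vertex 6.000 6.000 18.000
    endloop
  endfacet
endsolid part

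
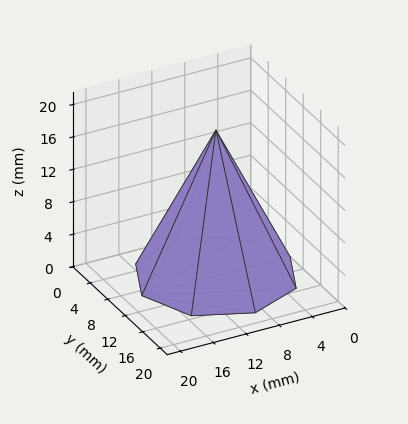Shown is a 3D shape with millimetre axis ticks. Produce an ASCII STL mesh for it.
Reading the render: the shape is a regular 8-sided pyramid, base circumscribed radius ≈ 9 mm, apex at z ≈ 18 mm (dimensions read to the nearest mm from the axis ticks). For the STL, each face is triangulated and given an outward normal.

solid part
  facet normal 0.0000 0.0000 -1.0000
    outer loop
      vertex 9.00 18.00 0.00
      vertex 15.36 15.36 0.00
      vertex 18.00 9.00 0.00
    endloop
  endfacet
  facet normal 0.0000 0.0000 -1.0000
    outer loop
      vertex 2.64 15.36 0.00
      vertex 9.00 18.00 0.00
      vertex 18.00 9.00 0.00
    endloop
  endfacet
  facet normal 0.0000 0.0000 -1.0000
    outer loop
      vertex 0.00 9.00 0.00
      vertex 2.64 15.36 0.00
      vertex 18.00 9.00 0.00
    endloop
  endfacet
  facet normal 0.0000 0.0000 -1.0000
    outer loop
      vertex 2.64 2.64 0.00
      vertex 0.00 9.00 0.00
      vertex 18.00 9.00 0.00
    endloop
  endfacet
  facet normal 0.0000 0.0000 -1.0000
    outer loop
      vertex 9.00 0.00 0.00
      vertex 2.64 2.64 0.00
      vertex 18.00 9.00 0.00
    endloop
  endfacet
  facet normal 0.0000 0.0000 -1.0000
    outer loop
      vertex 15.36 2.64 0.00
      vertex 9.00 0.00 0.00
      vertex 18.00 9.00 0.00
    endloop
  endfacet
  facet normal 0.8385 0.3481 0.4193
    outer loop
      vertex 18.00 9.00 0.00
      vertex 15.36 15.36 0.00
      vertex 9.00 9.00 18.00
    endloop
  endfacet
  facet normal 0.3481 0.8385 0.4193
    outer loop
      vertex 15.36 15.36 0.00
      vertex 9.00 18.00 0.00
      vertex 9.00 9.00 18.00
    endloop
  endfacet
  facet normal -0.3481 0.8385 0.4193
    outer loop
      vertex 9.00 18.00 0.00
      vertex 2.64 15.36 0.00
      vertex 9.00 9.00 18.00
    endloop
  endfacet
  facet normal -0.8385 0.3481 0.4193
    outer loop
      vertex 2.64 15.36 0.00
      vertex 0.00 9.00 0.00
      vertex 9.00 9.00 18.00
    endloop
  endfacet
  facet normal -0.8385 -0.3481 0.4193
    outer loop
      vertex 0.00 9.00 0.00
      vertex 2.64 2.64 0.00
      vertex 9.00 9.00 18.00
    endloop
  endfacet
  facet normal -0.3481 -0.8385 0.4193
    outer loop
      vertex 2.64 2.64 0.00
      vertex 9.00 0.00 0.00
      vertex 9.00 9.00 18.00
    endloop
  endfacet
  facet normal 0.3481 -0.8385 0.4193
    outer loop
      vertex 9.00 0.00 0.00
      vertex 15.36 2.64 0.00
      vertex 9.00 9.00 18.00
    endloop
  endfacet
  facet normal 0.8385 -0.3481 0.4193
    outer loop
      vertex 15.36 2.64 0.00
      vertex 18.00 9.00 0.00
      vertex 9.00 9.00 18.00
    endloop
  endfacet
endsolid part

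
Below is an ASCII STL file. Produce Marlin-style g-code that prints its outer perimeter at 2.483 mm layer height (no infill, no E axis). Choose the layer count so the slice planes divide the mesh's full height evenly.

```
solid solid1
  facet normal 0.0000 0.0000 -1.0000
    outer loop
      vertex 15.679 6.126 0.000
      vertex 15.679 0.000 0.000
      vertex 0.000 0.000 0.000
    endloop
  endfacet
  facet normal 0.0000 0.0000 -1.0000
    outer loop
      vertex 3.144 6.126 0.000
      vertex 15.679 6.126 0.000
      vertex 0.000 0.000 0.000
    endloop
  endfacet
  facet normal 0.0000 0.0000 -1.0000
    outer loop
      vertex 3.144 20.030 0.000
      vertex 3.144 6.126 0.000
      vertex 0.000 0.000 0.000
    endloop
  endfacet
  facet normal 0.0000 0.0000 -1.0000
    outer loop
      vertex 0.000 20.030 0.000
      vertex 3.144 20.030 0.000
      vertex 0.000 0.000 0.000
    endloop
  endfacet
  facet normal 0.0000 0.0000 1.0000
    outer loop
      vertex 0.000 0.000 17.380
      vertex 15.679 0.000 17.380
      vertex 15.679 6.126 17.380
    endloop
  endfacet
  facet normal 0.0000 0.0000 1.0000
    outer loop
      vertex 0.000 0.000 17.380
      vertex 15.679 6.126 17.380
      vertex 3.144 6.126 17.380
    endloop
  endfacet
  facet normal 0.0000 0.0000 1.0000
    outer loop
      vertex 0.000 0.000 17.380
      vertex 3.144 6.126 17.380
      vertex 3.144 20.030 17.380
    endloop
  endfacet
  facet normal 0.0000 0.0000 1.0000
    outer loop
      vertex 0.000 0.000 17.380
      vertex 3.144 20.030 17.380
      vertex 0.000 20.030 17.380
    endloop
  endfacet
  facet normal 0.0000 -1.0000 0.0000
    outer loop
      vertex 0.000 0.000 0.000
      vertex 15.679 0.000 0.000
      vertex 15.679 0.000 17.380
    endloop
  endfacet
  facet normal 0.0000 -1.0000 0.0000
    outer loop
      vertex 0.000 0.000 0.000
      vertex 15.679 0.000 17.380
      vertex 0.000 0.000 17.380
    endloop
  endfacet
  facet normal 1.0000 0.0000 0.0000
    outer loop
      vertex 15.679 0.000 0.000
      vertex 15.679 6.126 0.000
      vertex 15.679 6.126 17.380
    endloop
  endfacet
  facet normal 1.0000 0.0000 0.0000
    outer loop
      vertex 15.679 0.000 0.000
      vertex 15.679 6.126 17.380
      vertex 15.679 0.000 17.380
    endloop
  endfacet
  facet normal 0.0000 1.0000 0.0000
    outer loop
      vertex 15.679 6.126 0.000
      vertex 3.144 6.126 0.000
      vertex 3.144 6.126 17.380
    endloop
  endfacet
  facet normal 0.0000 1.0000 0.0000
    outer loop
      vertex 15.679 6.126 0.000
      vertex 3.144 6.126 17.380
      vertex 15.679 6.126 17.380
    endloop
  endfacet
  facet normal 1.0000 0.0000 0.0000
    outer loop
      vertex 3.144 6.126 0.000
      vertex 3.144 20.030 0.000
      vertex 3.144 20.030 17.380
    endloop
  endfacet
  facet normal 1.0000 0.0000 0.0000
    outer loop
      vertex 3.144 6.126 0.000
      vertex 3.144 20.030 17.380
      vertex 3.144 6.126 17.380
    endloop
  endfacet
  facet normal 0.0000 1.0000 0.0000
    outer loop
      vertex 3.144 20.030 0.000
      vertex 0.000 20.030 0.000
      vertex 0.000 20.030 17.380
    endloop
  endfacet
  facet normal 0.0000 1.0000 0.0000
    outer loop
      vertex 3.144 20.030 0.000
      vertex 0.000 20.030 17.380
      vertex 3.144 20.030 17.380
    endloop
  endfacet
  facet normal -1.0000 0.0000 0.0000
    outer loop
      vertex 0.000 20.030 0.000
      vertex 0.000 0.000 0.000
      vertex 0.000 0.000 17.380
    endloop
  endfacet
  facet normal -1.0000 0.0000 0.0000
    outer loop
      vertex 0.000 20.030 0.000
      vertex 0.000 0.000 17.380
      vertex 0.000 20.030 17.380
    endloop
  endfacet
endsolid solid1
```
; perimeter-only toolpath
G21 ; units = mm
G90 ; absolute positioning
G28 ; home
; layer 1
G0 Z2.483
G0 X0.000 Y0.000
G1 X15.679 Y0.000
G1 X15.679 Y6.126
G1 X3.144 Y6.126
G1 X3.144 Y20.030
G1 X0.000 Y20.030
G1 X0.000 Y0.000
; layer 2
G0 Z4.966
G0 X0.000 Y0.000
G1 X15.679 Y0.000
G1 X15.679 Y6.126
G1 X3.144 Y6.126
G1 X3.144 Y20.030
G1 X0.000 Y20.030
G1 X0.000 Y0.000
; layer 3
G0 Z7.449
G0 X0.000 Y0.000
G1 X15.679 Y0.000
G1 X15.679 Y6.126
G1 X3.144 Y6.126
G1 X3.144 Y20.030
G1 X0.000 Y20.030
G1 X0.000 Y0.000
; layer 4
G0 Z9.931
G0 X0.000 Y0.000
G1 X15.679 Y0.000
G1 X15.679 Y6.126
G1 X3.144 Y6.126
G1 X3.144 Y20.030
G1 X0.000 Y20.030
G1 X0.000 Y0.000
; layer 5
G0 Z12.414
G0 X0.000 Y0.000
G1 X15.679 Y0.000
G1 X15.679 Y6.126
G1 X3.144 Y6.126
G1 X3.144 Y20.030
G1 X0.000 Y20.030
G1 X0.000 Y0.000
; layer 6
G0 Z14.897
G0 X0.000 Y0.000
G1 X15.679 Y0.000
G1 X15.679 Y6.126
G1 X3.144 Y6.126
G1 X3.144 Y20.030
G1 X0.000 Y20.030
G1 X0.000 Y0.000
; layer 7
G0 Z17.380
G0 X0.000 Y0.000
G1 X15.679 Y0.000
G1 X15.679 Y6.126
G1 X3.144 Y6.126
G1 X3.144 Y20.030
G1 X0.000 Y20.030
G1 X0.000 Y0.000
M2 ; end

The solid is an L-shaped prism: outer 15.7 × 20 mm, arm thicknesses ≈ 6.13 mm (horizontal) and 3.14 mm (vertical), extruded 17.4 mm in z. Slicing at Δz = 2.483 mm — 7 equal slices spanning the solid's height, so layer i sits at z = i·h/7 — gives 7 non-empty perimeters. Each is a 6-segment closed polygon; G0 lifts to the layer z and rapids to the start vertex, then G1 traces the edges.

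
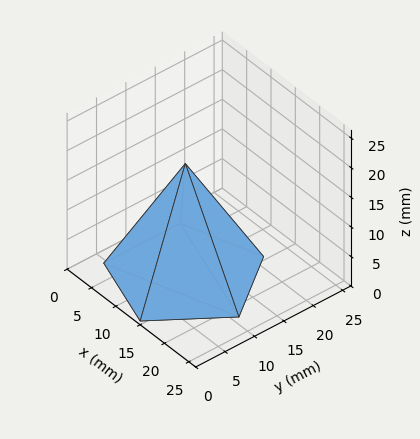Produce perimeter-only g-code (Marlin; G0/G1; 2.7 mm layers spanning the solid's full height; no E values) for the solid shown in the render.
Reading the render: the shape is a regular 5-sided pyramid, base circumscribed radius ≈ 11 mm, apex at z ≈ 19 mm (dimensions read to the nearest mm from the axis ticks). For the g-code, the solid's height is divided into equal slices at the stated Δz and each level perimeter traced with G1 moves after a G0 lift.

; perimeter-only toolpath
G21 ; units = mm
G90 ; absolute positioning
G28 ; home
; layer 1
G0 Z2.7
G0 X20.4 Y11.0
G1 X13.9 Y20.0
G1 X3.4 Y16.6
G1 X3.4 Y5.4
G1 X13.9 Y2.0
G1 X20.4 Y11.0
; layer 2
G0 Z5.4
G0 X18.9 Y11.0
G1 X13.4 Y18.5
G1 X4.6 Y15.6
G1 X4.6 Y6.4
G1 X13.4 Y3.5
G1 X18.9 Y11.0
; layer 3
G0 Z8.1
G0 X17.3 Y11.0
G1 X12.9 Y17.0
G1 X5.9 Y14.7
G1 X5.9 Y7.3
G1 X12.9 Y5.0
G1 X17.3 Y11.0
; layer 4
G0 Z10.9
G0 X15.7 Y11.0
G1 X12.5 Y15.5
G1 X7.2 Y13.8
G1 X7.2 Y8.2
G1 X12.5 Y6.5
G1 X15.7 Y11.0
; layer 5
G0 Z13.6
G0 X14.1 Y11.0
G1 X12.0 Y14.0
G1 X8.5 Y12.9
G1 X8.5 Y9.1
G1 X12.0 Y8.0
G1 X14.1 Y11.0
; layer 6
G0 Z16.3
G0 X12.6 Y11.0
G1 X11.5 Y12.5
G1 X9.7 Y11.9
G1 X9.7 Y10.1
G1 X11.5 Y9.5
G1 X12.6 Y11.0
M2 ; end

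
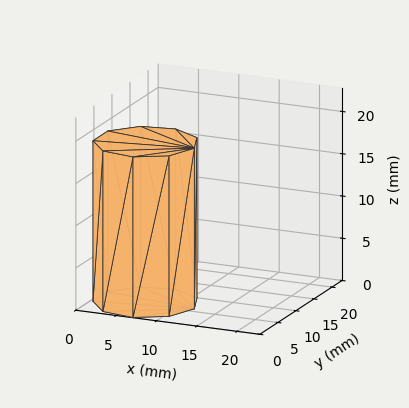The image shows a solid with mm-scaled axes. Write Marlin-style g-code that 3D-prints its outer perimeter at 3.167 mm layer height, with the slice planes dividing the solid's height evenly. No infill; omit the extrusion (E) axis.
Reading the render: the shape is a regular 9-sided prism (a cylinder approximated with 9 flat sides), circumscribed radius ≈ 6 mm, height ≈ 19 mm (dimensions read to the nearest mm from the axis ticks). For the g-code, the solid's height is divided into equal slices at the stated Δz and each level perimeter traced with G1 moves after a G0 lift.

; perimeter-only toolpath
G21 ; units = mm
G90 ; absolute positioning
G28 ; home
; layer 1
G0 Z3.167
G0 X12.000 Y6.000
G1 X10.596 Y9.857
G1 X7.042 Y11.909
G1 X3.000 Y11.196
G1 X0.362 Y8.052
G1 X0.362 Y3.948
G1 X3.000 Y0.804
G1 X7.042 Y0.091
G1 X10.596 Y2.143
G1 X12.000 Y6.000
; layer 2
G0 Z6.333
G0 X12.000 Y6.000
G1 X10.596 Y9.857
G1 X7.042 Y11.909
G1 X3.000 Y11.196
G1 X0.362 Y8.052
G1 X0.362 Y3.948
G1 X3.000 Y0.804
G1 X7.042 Y0.091
G1 X10.596 Y2.143
G1 X12.000 Y6.000
; layer 3
G0 Z9.500
G0 X12.000 Y6.000
G1 X10.596 Y9.857
G1 X7.042 Y11.909
G1 X3.000 Y11.196
G1 X0.362 Y8.052
G1 X0.362 Y3.948
G1 X3.000 Y0.804
G1 X7.042 Y0.091
G1 X10.596 Y2.143
G1 X12.000 Y6.000
; layer 4
G0 Z12.667
G0 X12.000 Y6.000
G1 X10.596 Y9.857
G1 X7.042 Y11.909
G1 X3.000 Y11.196
G1 X0.362 Y8.052
G1 X0.362 Y3.948
G1 X3.000 Y0.804
G1 X7.042 Y0.091
G1 X10.596 Y2.143
G1 X12.000 Y6.000
; layer 5
G0 Z15.833
G0 X12.000 Y6.000
G1 X10.596 Y9.857
G1 X7.042 Y11.909
G1 X3.000 Y11.196
G1 X0.362 Y8.052
G1 X0.362 Y3.948
G1 X3.000 Y0.804
G1 X7.042 Y0.091
G1 X10.596 Y2.143
G1 X12.000 Y6.000
; layer 6
G0 Z19.000
G0 X12.000 Y6.000
G1 X10.596 Y9.857
G1 X7.042 Y11.909
G1 X3.000 Y11.196
G1 X0.362 Y8.052
G1 X0.362 Y3.948
G1 X3.000 Y0.804
G1 X7.042 Y0.091
G1 X10.596 Y2.143
G1 X12.000 Y6.000
M2 ; end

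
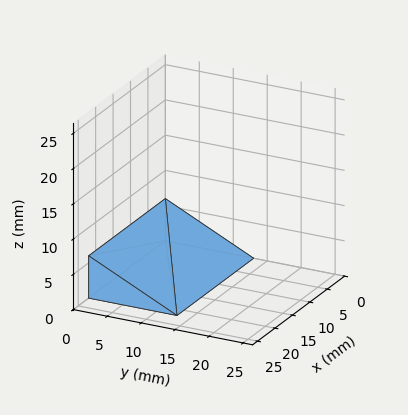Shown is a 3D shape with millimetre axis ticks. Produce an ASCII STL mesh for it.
Reading the render: the shape is a wedge (ramp): 22 × 13 mm base, rising to 6 mm along the y=0 edge and sloping linearly to z=0 at y=13 (dimensions read to the nearest mm from the axis ticks). For the STL, each face is triangulated and given an outward normal.

solid part
  facet normal 0.0000 0.0000 -1.0000
    outer loop
      vertex 22.00 13.00 0.00
      vertex 22.00 0.00 0.00
      vertex 0.00 0.00 0.00
    endloop
  endfacet
  facet normal 0.0000 0.0000 -1.0000
    outer loop
      vertex 0.00 13.00 0.00
      vertex 22.00 13.00 0.00
      vertex 0.00 0.00 0.00
    endloop
  endfacet
  facet normal 0.0000 -1.0000 0.0000
    outer loop
      vertex 0.00 0.00 0.00
      vertex 22.00 0.00 0.00
      vertex 22.00 0.00 6.00
    endloop
  endfacet
  facet normal 0.0000 -1.0000 0.0000
    outer loop
      vertex 0.00 0.00 0.00
      vertex 22.00 0.00 6.00
      vertex 0.00 0.00 6.00
    endloop
  endfacet
  facet normal 0.0000 0.4191 0.9080
    outer loop
      vertex 0.00 0.00 6.00
      vertex 22.00 0.00 6.00
      vertex 22.00 13.00 0.00
    endloop
  endfacet
  facet normal 0.0000 0.4191 0.9080
    outer loop
      vertex 0.00 0.00 6.00
      vertex 22.00 13.00 0.00
      vertex 0.00 13.00 0.00
    endloop
  endfacet
  facet normal -1.0000 0.0000 0.0000
    outer loop
      vertex 0.00 0.00 6.00
      vertex 0.00 13.00 0.00
      vertex 0.00 0.00 0.00
    endloop
  endfacet
  facet normal 1.0000 0.0000 0.0000
    outer loop
      vertex 22.00 0.00 0.00
      vertex 22.00 13.00 0.00
      vertex 22.00 0.00 6.00
    endloop
  endfacet
endsolid part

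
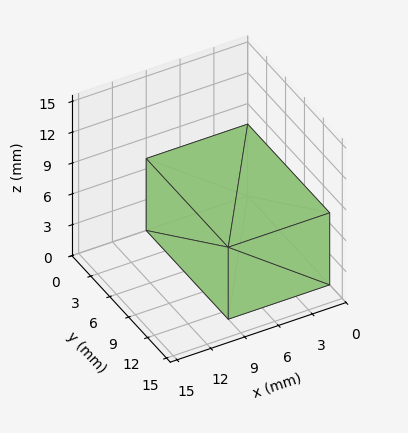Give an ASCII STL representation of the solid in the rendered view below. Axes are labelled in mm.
Reading the render: the shape is a rectangular box, roughly 9 × 13 mm footprint and 7 mm tall (dimensions read to the nearest mm from the axis ticks). For the STL, each face is triangulated and given an outward normal.

solid part
  facet normal 0.0000 0.0000 -1.0000
    outer loop
      vertex 9.000 13.000 0.000
      vertex 9.000 0.000 0.000
      vertex 0.000 0.000 0.000
    endloop
  endfacet
  facet normal 0.0000 0.0000 -1.0000
    outer loop
      vertex 0.000 13.000 0.000
      vertex 9.000 13.000 0.000
      vertex 0.000 0.000 0.000
    endloop
  endfacet
  facet normal 0.0000 0.0000 1.0000
    outer loop
      vertex 0.000 0.000 7.000
      vertex 9.000 0.000 7.000
      vertex 9.000 13.000 7.000
    endloop
  endfacet
  facet normal 0.0000 0.0000 1.0000
    outer loop
      vertex 0.000 0.000 7.000
      vertex 9.000 13.000 7.000
      vertex 0.000 13.000 7.000
    endloop
  endfacet
  facet normal 0.0000 -1.0000 0.0000
    outer loop
      vertex 0.000 0.000 0.000
      vertex 9.000 0.000 0.000
      vertex 9.000 0.000 7.000
    endloop
  endfacet
  facet normal 0.0000 -1.0000 0.0000
    outer loop
      vertex 0.000 0.000 0.000
      vertex 9.000 0.000 7.000
      vertex 0.000 0.000 7.000
    endloop
  endfacet
  facet normal 0.0000 1.0000 0.0000
    outer loop
      vertex 9.000 13.000 7.000
      vertex 9.000 13.000 0.000
      vertex 0.000 13.000 0.000
    endloop
  endfacet
  facet normal 0.0000 1.0000 0.0000
    outer loop
      vertex 0.000 13.000 7.000
      vertex 9.000 13.000 7.000
      vertex 0.000 13.000 0.000
    endloop
  endfacet
  facet normal -1.0000 0.0000 0.0000
    outer loop
      vertex 0.000 13.000 7.000
      vertex 0.000 13.000 0.000
      vertex 0.000 0.000 0.000
    endloop
  endfacet
  facet normal -1.0000 0.0000 0.0000
    outer loop
      vertex 0.000 0.000 7.000
      vertex 0.000 13.000 7.000
      vertex 0.000 0.000 0.000
    endloop
  endfacet
  facet normal 1.0000 0.0000 0.0000
    outer loop
      vertex 9.000 0.000 0.000
      vertex 9.000 13.000 0.000
      vertex 9.000 13.000 7.000
    endloop
  endfacet
  facet normal 1.0000 0.0000 0.0000
    outer loop
      vertex 9.000 0.000 0.000
      vertex 9.000 13.000 7.000
      vertex 9.000 0.000 7.000
    endloop
  endfacet
endsolid part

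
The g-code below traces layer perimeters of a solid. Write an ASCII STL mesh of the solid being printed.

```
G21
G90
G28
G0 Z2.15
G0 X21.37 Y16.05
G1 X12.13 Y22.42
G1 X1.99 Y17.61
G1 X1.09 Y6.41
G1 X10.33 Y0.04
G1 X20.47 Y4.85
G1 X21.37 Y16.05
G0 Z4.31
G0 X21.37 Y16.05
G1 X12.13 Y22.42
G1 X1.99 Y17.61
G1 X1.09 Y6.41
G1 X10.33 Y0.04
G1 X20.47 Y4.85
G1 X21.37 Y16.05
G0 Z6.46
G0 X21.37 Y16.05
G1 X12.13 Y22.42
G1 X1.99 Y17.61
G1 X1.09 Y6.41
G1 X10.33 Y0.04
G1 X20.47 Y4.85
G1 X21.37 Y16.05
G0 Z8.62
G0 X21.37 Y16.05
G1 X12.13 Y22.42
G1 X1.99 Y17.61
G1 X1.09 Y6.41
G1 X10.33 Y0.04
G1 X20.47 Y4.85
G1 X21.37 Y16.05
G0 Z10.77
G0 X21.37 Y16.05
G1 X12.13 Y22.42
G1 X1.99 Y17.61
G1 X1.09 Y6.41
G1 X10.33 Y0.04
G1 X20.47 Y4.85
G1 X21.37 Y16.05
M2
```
solid part
  facet normal 0.0000 0.0000 -1.0000
    outer loop
      vertex 1.99 17.61 0.00
      vertex 12.13 22.42 0.00
      vertex 21.37 16.05 0.00
    endloop
  endfacet
  facet normal 0.0000 0.0000 -1.0000
    outer loop
      vertex 1.09 6.41 0.00
      vertex 1.99 17.61 0.00
      vertex 21.37 16.05 0.00
    endloop
  endfacet
  facet normal 0.0000 0.0000 -1.0000
    outer loop
      vertex 10.33 0.04 0.00
      vertex 1.09 6.41 0.00
      vertex 21.37 16.05 0.00
    endloop
  endfacet
  facet normal 0.0000 0.0000 -1.0000
    outer loop
      vertex 20.47 4.85 0.00
      vertex 10.33 0.04 0.00
      vertex 21.37 16.05 0.00
    endloop
  endfacet
  facet normal 0.0000 0.0000 1.0000
    outer loop
      vertex 21.37 16.05 10.77
      vertex 12.13 22.42 10.77
      vertex 1.99 17.61 10.77
    endloop
  endfacet
  facet normal 0.0000 0.0000 1.0000
    outer loop
      vertex 21.37 16.05 10.77
      vertex 1.99 17.61 10.77
      vertex 1.09 6.41 10.77
    endloop
  endfacet
  facet normal 0.0000 0.0000 1.0000
    outer loop
      vertex 21.37 16.05 10.77
      vertex 1.09 6.41 10.77
      vertex 10.33 0.04 10.77
    endloop
  endfacet
  facet normal 0.0000 0.0000 1.0000
    outer loop
      vertex 21.37 16.05 10.77
      vertex 10.33 0.04 10.77
      vertex 20.47 4.85 10.77
    endloop
  endfacet
  facet normal 0.5676 0.8233 0.0000
    outer loop
      vertex 21.37 16.05 0.00
      vertex 12.13 22.42 0.00
      vertex 12.13 22.42 10.77
    endloop
  endfacet
  facet normal 0.5676 0.8233 0.0000
    outer loop
      vertex 21.37 16.05 0.00
      vertex 12.13 22.42 10.77
      vertex 21.37 16.05 10.77
    endloop
  endfacet
  facet normal -0.4286 0.9035 0.0000
    outer loop
      vertex 12.13 22.42 0.00
      vertex 1.99 17.61 0.00
      vertex 1.99 17.61 10.77
    endloop
  endfacet
  facet normal -0.4286 0.9035 0.0000
    outer loop
      vertex 12.13 22.42 0.00
      vertex 1.99 17.61 10.77
      vertex 12.13 22.42 10.77
    endloop
  endfacet
  facet normal -0.9968 0.0801 0.0000
    outer loop
      vertex 1.99 17.61 0.00
      vertex 1.09 6.41 0.00
      vertex 1.09 6.41 10.77
    endloop
  endfacet
  facet normal -0.9968 0.0801 0.0000
    outer loop
      vertex 1.99 17.61 0.00
      vertex 1.09 6.41 10.77
      vertex 1.99 17.61 10.77
    endloop
  endfacet
  facet normal -0.5676 -0.8233 0.0000
    outer loop
      vertex 1.09 6.41 0.00
      vertex 10.33 0.04 0.00
      vertex 10.33 0.04 10.77
    endloop
  endfacet
  facet normal -0.5676 -0.8233 0.0000
    outer loop
      vertex 1.09 6.41 0.00
      vertex 10.33 0.04 10.77
      vertex 1.09 6.41 10.77
    endloop
  endfacet
  facet normal 0.4286 -0.9035 0.0000
    outer loop
      vertex 10.33 0.04 0.00
      vertex 20.47 4.85 0.00
      vertex 20.47 4.85 10.77
    endloop
  endfacet
  facet normal 0.4286 -0.9035 0.0000
    outer loop
      vertex 10.33 0.04 0.00
      vertex 20.47 4.85 10.77
      vertex 10.33 0.04 10.77
    endloop
  endfacet
  facet normal 0.9968 -0.0801 0.0000
    outer loop
      vertex 20.47 4.85 0.00
      vertex 21.37 16.05 0.00
      vertex 21.37 16.05 10.77
    endloop
  endfacet
  facet normal 0.9968 -0.0801 0.0000
    outer loop
      vertex 20.47 4.85 0.00
      vertex 21.37 16.05 10.77
      vertex 20.47 4.85 10.77
    endloop
  endfacet
endsolid part

The G0 Z moves step by Δz≈2.15 mm. Every layer's G1 loop is the same polygon, so the solid is a straight extrusion of it from z=0 to z≈10.8. Closing with flat bottom and top caps and triangulating gives 20 facets — a regular 6-sided prism (a cylinder approximated with 6 flat sides), circumscribed radius ≈ 11.2 mm, height ≈ 10.8 mm.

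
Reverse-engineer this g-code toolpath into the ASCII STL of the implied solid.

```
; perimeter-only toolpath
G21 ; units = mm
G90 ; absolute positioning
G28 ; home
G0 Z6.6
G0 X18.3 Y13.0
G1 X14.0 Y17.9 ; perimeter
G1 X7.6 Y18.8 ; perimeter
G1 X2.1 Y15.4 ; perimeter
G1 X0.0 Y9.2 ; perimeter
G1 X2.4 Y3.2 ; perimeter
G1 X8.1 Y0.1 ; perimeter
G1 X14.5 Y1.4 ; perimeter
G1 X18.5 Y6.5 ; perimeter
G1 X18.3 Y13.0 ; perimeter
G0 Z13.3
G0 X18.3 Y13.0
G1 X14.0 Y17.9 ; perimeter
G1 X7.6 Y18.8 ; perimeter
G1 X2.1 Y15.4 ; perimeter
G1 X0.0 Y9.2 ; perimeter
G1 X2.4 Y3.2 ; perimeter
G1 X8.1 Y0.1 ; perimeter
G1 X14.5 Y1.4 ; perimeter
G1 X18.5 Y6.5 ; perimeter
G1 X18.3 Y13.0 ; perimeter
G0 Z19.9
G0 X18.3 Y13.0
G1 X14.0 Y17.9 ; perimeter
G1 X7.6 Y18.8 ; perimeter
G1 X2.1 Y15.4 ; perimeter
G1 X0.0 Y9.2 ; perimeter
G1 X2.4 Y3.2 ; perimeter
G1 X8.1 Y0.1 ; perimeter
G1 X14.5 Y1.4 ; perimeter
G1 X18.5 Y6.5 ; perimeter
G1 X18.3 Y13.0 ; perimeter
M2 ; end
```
solid part
  facet normal 0.0000 0.0000 -1.0000
    outer loop
      vertex 7.6 18.8 0.0
      vertex 14.0 17.9 0.0
      vertex 18.3 13.0 0.0
    endloop
  endfacet
  facet normal 0.0000 0.0000 -1.0000
    outer loop
      vertex 2.1 15.4 0.0
      vertex 7.6 18.8 0.0
      vertex 18.3 13.0 0.0
    endloop
  endfacet
  facet normal 0.0000 0.0000 -1.0000
    outer loop
      vertex 0.0 9.2 0.0
      vertex 2.1 15.4 0.0
      vertex 18.3 13.0 0.0
    endloop
  endfacet
  facet normal 0.0000 0.0000 -1.0000
    outer loop
      vertex 2.4 3.2 0.0
      vertex 0.0 9.2 0.0
      vertex 18.3 13.0 0.0
    endloop
  endfacet
  facet normal 0.0000 0.0000 -1.0000
    outer loop
      vertex 8.1 0.1 0.0
      vertex 2.4 3.2 0.0
      vertex 18.3 13.0 0.0
    endloop
  endfacet
  facet normal 0.0000 0.0000 -1.0000
    outer loop
      vertex 14.5 1.4 0.0
      vertex 8.1 0.1 0.0
      vertex 18.3 13.0 0.0
    endloop
  endfacet
  facet normal 0.0000 0.0000 -1.0000
    outer loop
      vertex 18.5 6.5 0.0
      vertex 14.5 1.4 0.0
      vertex 18.3 13.0 0.0
    endloop
  endfacet
  facet normal 0.0000 0.0000 1.0000
    outer loop
      vertex 18.3 13.0 19.9
      vertex 14.0 17.9 19.9
      vertex 7.6 18.8 19.9
    endloop
  endfacet
  facet normal 0.0000 0.0000 1.0000
    outer loop
      vertex 18.3 13.0 19.9
      vertex 7.6 18.8 19.9
      vertex 2.1 15.4 19.9
    endloop
  endfacet
  facet normal 0.0000 0.0000 1.0000
    outer loop
      vertex 18.3 13.0 19.9
      vertex 2.1 15.4 19.9
      vertex 0.0 9.2 19.9
    endloop
  endfacet
  facet normal 0.0000 0.0000 1.0000
    outer loop
      vertex 18.3 13.0 19.9
      vertex 0.0 9.2 19.9
      vertex 2.4 3.2 19.9
    endloop
  endfacet
  facet normal 0.0000 0.0000 1.0000
    outer loop
      vertex 18.3 13.0 19.9
      vertex 2.4 3.2 19.9
      vertex 8.1 0.1 19.9
    endloop
  endfacet
  facet normal 0.0000 0.0000 1.0000
    outer loop
      vertex 18.3 13.0 19.9
      vertex 8.1 0.1 19.9
      vertex 14.5 1.4 19.9
    endloop
  endfacet
  facet normal 0.0000 0.0000 1.0000
    outer loop
      vertex 18.3 13.0 19.9
      vertex 14.5 1.4 19.9
      vertex 18.5 6.5 19.9
    endloop
  endfacet
  facet normal 0.7516 0.6596 0.0000
    outer loop
      vertex 18.3 13.0 0.0
      vertex 14.0 17.9 0.0
      vertex 14.0 17.9 19.9
    endloop
  endfacet
  facet normal 0.7516 0.6596 0.0000
    outer loop
      vertex 18.3 13.0 0.0
      vertex 14.0 17.9 19.9
      vertex 18.3 13.0 19.9
    endloop
  endfacet
  facet normal 0.1393 0.9903 0.0000
    outer loop
      vertex 14.0 17.9 0.0
      vertex 7.6 18.8 0.0
      vertex 7.6 18.8 19.9
    endloop
  endfacet
  facet normal 0.1393 0.9903 0.0000
    outer loop
      vertex 14.0 17.9 0.0
      vertex 7.6 18.8 19.9
      vertex 14.0 17.9 19.9
    endloop
  endfacet
  facet normal -0.5258 0.8506 0.0000
    outer loop
      vertex 7.6 18.8 0.0
      vertex 2.1 15.4 0.0
      vertex 2.1 15.4 19.9
    endloop
  endfacet
  facet normal -0.5258 0.8506 0.0000
    outer loop
      vertex 7.6 18.8 0.0
      vertex 2.1 15.4 19.9
      vertex 7.6 18.8 19.9
    endloop
  endfacet
  facet normal -0.9471 0.3208 0.0000
    outer loop
      vertex 2.1 15.4 0.0
      vertex 0.0 9.2 0.0
      vertex 0.0 9.2 19.9
    endloop
  endfacet
  facet normal -0.9471 0.3208 0.0000
    outer loop
      vertex 2.1 15.4 0.0
      vertex 0.0 9.2 19.9
      vertex 2.1 15.4 19.9
    endloop
  endfacet
  facet normal -0.9285 -0.3714 0.0000
    outer loop
      vertex 0.0 9.2 0.0
      vertex 2.4 3.2 0.0
      vertex 2.4 3.2 19.9
    endloop
  endfacet
  facet normal -0.9285 -0.3714 0.0000
    outer loop
      vertex 0.0 9.2 0.0
      vertex 2.4 3.2 19.9
      vertex 0.0 9.2 19.9
    endloop
  endfacet
  facet normal -0.4778 -0.8785 0.0000
    outer loop
      vertex 2.4 3.2 0.0
      vertex 8.1 0.1 0.0
      vertex 8.1 0.1 19.9
    endloop
  endfacet
  facet normal -0.4778 -0.8785 0.0000
    outer loop
      vertex 2.4 3.2 0.0
      vertex 8.1 0.1 19.9
      vertex 2.4 3.2 19.9
    endloop
  endfacet
  facet normal 0.1991 -0.9800 0.0000
    outer loop
      vertex 8.1 0.1 0.0
      vertex 14.5 1.4 0.0
      vertex 14.5 1.4 19.9
    endloop
  endfacet
  facet normal 0.1991 -0.9800 0.0000
    outer loop
      vertex 8.1 0.1 0.0
      vertex 14.5 1.4 19.9
      vertex 8.1 0.1 19.9
    endloop
  endfacet
  facet normal 0.7869 -0.6171 0.0000
    outer loop
      vertex 14.5 1.4 0.0
      vertex 18.5 6.5 0.0
      vertex 18.5 6.5 19.9
    endloop
  endfacet
  facet normal 0.7869 -0.6171 0.0000
    outer loop
      vertex 14.5 1.4 0.0
      vertex 18.5 6.5 19.9
      vertex 14.5 1.4 19.9
    endloop
  endfacet
  facet normal 0.9995 0.0308 0.0000
    outer loop
      vertex 18.5 6.5 0.0
      vertex 18.3 13.0 0.0
      vertex 18.3 13.0 19.9
    endloop
  endfacet
  facet normal 0.9995 0.0308 0.0000
    outer loop
      vertex 18.5 6.5 0.0
      vertex 18.3 13.0 19.9
      vertex 18.5 6.5 19.9
    endloop
  endfacet
endsolid part

The G0 Z moves step by Δz≈6.6 mm. Every layer's G1 loop is the same polygon, so the solid is a straight extrusion of it from z=0 to z≈19.9. Closing with flat bottom and top caps and triangulating gives 32 facets — a regular 9-sided prism (a cylinder approximated with 9 flat sides), circumscribed radius ≈ 9.5 mm, height ≈ 19.9 mm.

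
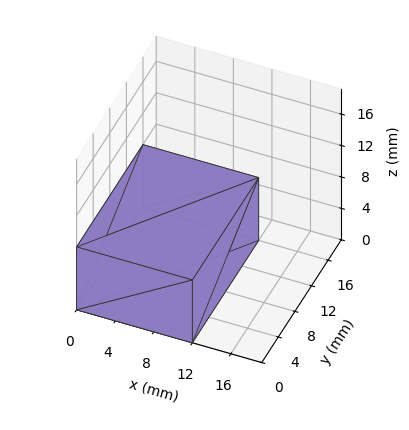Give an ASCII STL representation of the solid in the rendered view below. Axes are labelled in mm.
Reading the render: the shape is a rectangular box, roughly 12 × 16 mm footprint and 8 mm tall (dimensions read to the nearest mm from the axis ticks). For the STL, each face is triangulated and given an outward normal.

solid part
  facet normal 0.0000 0.0000 -1.0000
    outer loop
      vertex 12.0 16.0 0.0
      vertex 12.0 0.0 0.0
      vertex 0.0 0.0 0.0
    endloop
  endfacet
  facet normal 0.0000 0.0000 -1.0000
    outer loop
      vertex 0.0 16.0 0.0
      vertex 12.0 16.0 0.0
      vertex 0.0 0.0 0.0
    endloop
  endfacet
  facet normal 0.0000 0.0000 1.0000
    outer loop
      vertex 0.0 0.0 8.0
      vertex 12.0 0.0 8.0
      vertex 12.0 16.0 8.0
    endloop
  endfacet
  facet normal 0.0000 0.0000 1.0000
    outer loop
      vertex 0.0 0.0 8.0
      vertex 12.0 16.0 8.0
      vertex 0.0 16.0 8.0
    endloop
  endfacet
  facet normal 0.0000 -1.0000 0.0000
    outer loop
      vertex 0.0 0.0 0.0
      vertex 12.0 0.0 0.0
      vertex 12.0 0.0 8.0
    endloop
  endfacet
  facet normal 0.0000 -1.0000 0.0000
    outer loop
      vertex 0.0 0.0 0.0
      vertex 12.0 0.0 8.0
      vertex 0.0 0.0 8.0
    endloop
  endfacet
  facet normal 0.0000 1.0000 0.0000
    outer loop
      vertex 12.0 16.0 8.0
      vertex 12.0 16.0 0.0
      vertex 0.0 16.0 0.0
    endloop
  endfacet
  facet normal 0.0000 1.0000 0.0000
    outer loop
      vertex 0.0 16.0 8.0
      vertex 12.0 16.0 8.0
      vertex 0.0 16.0 0.0
    endloop
  endfacet
  facet normal -1.0000 0.0000 0.0000
    outer loop
      vertex 0.0 16.0 8.0
      vertex 0.0 16.0 0.0
      vertex 0.0 0.0 0.0
    endloop
  endfacet
  facet normal -1.0000 0.0000 0.0000
    outer loop
      vertex 0.0 0.0 8.0
      vertex 0.0 16.0 8.0
      vertex 0.0 0.0 0.0
    endloop
  endfacet
  facet normal 1.0000 0.0000 0.0000
    outer loop
      vertex 12.0 0.0 0.0
      vertex 12.0 16.0 0.0
      vertex 12.0 16.0 8.0
    endloop
  endfacet
  facet normal 1.0000 0.0000 0.0000
    outer loop
      vertex 12.0 0.0 0.0
      vertex 12.0 16.0 8.0
      vertex 12.0 0.0 8.0
    endloop
  endfacet
endsolid part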